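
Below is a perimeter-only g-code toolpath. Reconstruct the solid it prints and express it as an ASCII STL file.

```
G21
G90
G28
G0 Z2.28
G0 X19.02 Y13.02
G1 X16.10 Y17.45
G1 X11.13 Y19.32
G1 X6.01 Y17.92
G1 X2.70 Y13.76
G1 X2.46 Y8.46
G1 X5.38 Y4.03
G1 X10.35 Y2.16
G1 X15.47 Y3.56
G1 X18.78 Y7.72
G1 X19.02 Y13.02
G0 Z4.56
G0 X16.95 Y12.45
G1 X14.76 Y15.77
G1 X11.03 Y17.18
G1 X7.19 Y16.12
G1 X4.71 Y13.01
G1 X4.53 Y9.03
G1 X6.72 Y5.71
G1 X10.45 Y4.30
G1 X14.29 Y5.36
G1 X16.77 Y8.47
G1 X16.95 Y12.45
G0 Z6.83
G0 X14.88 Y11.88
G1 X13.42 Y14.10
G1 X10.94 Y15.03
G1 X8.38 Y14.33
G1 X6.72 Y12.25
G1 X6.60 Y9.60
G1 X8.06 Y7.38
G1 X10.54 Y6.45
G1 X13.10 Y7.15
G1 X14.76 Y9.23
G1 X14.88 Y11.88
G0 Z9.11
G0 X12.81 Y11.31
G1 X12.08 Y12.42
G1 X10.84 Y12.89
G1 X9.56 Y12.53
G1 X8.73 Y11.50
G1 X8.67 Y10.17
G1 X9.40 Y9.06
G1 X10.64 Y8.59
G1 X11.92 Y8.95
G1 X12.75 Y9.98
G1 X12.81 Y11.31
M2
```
solid part
  facet normal 0.0000 0.0000 -1.0000
    outer loop
      vertex 11.23 21.47 0.00
      vertex 17.44 19.13 0.00
      vertex 21.09 13.59 0.00
    endloop
  endfacet
  facet normal 0.0000 0.0000 -1.0000
    outer loop
      vertex 4.83 19.71 0.00
      vertex 11.23 21.47 0.00
      vertex 21.09 13.59 0.00
    endloop
  endfacet
  facet normal 0.0000 0.0000 -1.0000
    outer loop
      vertex 0.69 14.52 0.00
      vertex 4.83 19.71 0.00
      vertex 21.09 13.59 0.00
    endloop
  endfacet
  facet normal 0.0000 0.0000 -1.0000
    outer loop
      vertex 0.39 7.89 0.00
      vertex 0.69 14.52 0.00
      vertex 21.09 13.59 0.00
    endloop
  endfacet
  facet normal 0.0000 0.0000 -1.0000
    outer loop
      vertex 4.04 2.35 0.00
      vertex 0.39 7.89 0.00
      vertex 21.09 13.59 0.00
    endloop
  endfacet
  facet normal 0.0000 0.0000 -1.0000
    outer loop
      vertex 10.25 0.01 0.00
      vertex 4.04 2.35 0.00
      vertex 21.09 13.59 0.00
    endloop
  endfacet
  facet normal 0.0000 0.0000 -1.0000
    outer loop
      vertex 16.65 1.77 0.00
      vertex 10.25 0.01 0.00
      vertex 21.09 13.59 0.00
    endloop
  endfacet
  facet normal 0.0000 0.0000 -1.0000
    outer loop
      vertex 20.79 6.96 0.00
      vertex 16.65 1.77 0.00
      vertex 21.09 13.59 0.00
    endloop
  endfacet
  facet normal 0.6218 0.4097 0.6675
    outer loop
      vertex 21.09 13.59 0.00
      vertex 17.44 19.13 0.00
      vertex 10.74 10.74 11.39
    endloop
  endfacet
  facet normal 0.2625 0.6967 0.6676
    outer loop
      vertex 17.44 19.13 0.00
      vertex 11.23 21.47 0.00
      vertex 10.74 10.74 11.39
    endloop
  endfacet
  facet normal -0.1974 0.7178 0.6677
    outer loop
      vertex 11.23 21.47 0.00
      vertex 4.83 19.71 0.00
      vertex 10.74 10.74 11.39
    endloop
  endfacet
  facet normal -0.5820 0.4643 0.6676
    outer loop
      vertex 4.83 19.71 0.00
      vertex 0.69 14.52 0.00
      vertex 10.74 10.74 11.39
    endloop
  endfacet
  facet normal -0.7438 0.0337 0.6675
    outer loop
      vertex 0.69 14.52 0.00
      vertex 0.39 7.89 0.00
      vertex 10.74 10.74 11.39
    endloop
  endfacet
  facet normal -0.6218 -0.4097 0.6675
    outer loop
      vertex 0.39 7.89 0.00
      vertex 4.04 2.35 0.00
      vertex 10.74 10.74 11.39
    endloop
  endfacet
  facet normal -0.2625 -0.6967 0.6676
    outer loop
      vertex 4.04 2.35 0.00
      vertex 10.25 0.01 0.00
      vertex 10.74 10.74 11.39
    endloop
  endfacet
  facet normal 0.1974 -0.7178 0.6677
    outer loop
      vertex 10.25 0.01 0.00
      vertex 16.65 1.77 0.00
      vertex 10.74 10.74 11.39
    endloop
  endfacet
  facet normal 0.5820 -0.4643 0.6676
    outer loop
      vertex 16.65 1.77 0.00
      vertex 20.79 6.96 0.00
      vertex 10.74 10.74 11.39
    endloop
  endfacet
  facet normal 0.7438 -0.0337 0.6675
    outer loop
      vertex 20.79 6.96 0.00
      vertex 21.09 13.59 0.00
      vertex 10.74 10.74 11.39
    endloop
  endfacet
endsolid part

The G0 Z moves step by Δz≈2.28 mm. The G1 loops shrink linearly with z, so the solid tapers from its base footprint up to z≈11.4. Closing with a flat bottom cap and the tapered top and triangulating gives 18 facets — a regular 10-sided pyramid, base circumscribed radius ≈ 10.7 mm, apex at z ≈ 11.4 mm.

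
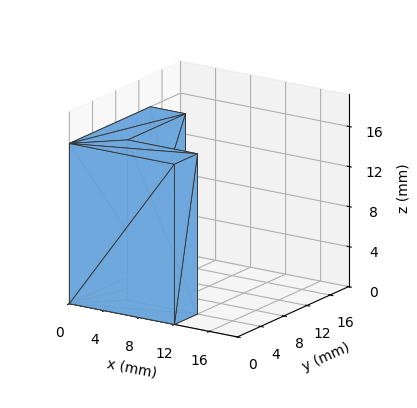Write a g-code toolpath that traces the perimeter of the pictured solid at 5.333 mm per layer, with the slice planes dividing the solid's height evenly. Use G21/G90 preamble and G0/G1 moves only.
Reading the render: the shape is an L-shaped prism: outer 12 × 14 mm, arm thicknesses ≈ 4 mm (horizontal) and 4 mm (vertical), extruded 16 mm in z (dimensions read to the nearest mm from the axis ticks). For the g-code, the solid's height is divided into equal slices at the stated Δz and each level perimeter traced with G1 moves after a G0 lift.

; perimeter-only toolpath
G21 ; units = mm
G90 ; absolute positioning
G28 ; home
; layer 1
G0 Z5.333
G0 X0.000 Y0.000
G1 X12.000 Y0.000
G1 X12.000 Y4.000
G1 X4.000 Y4.000
G1 X4.000 Y14.000
G1 X0.000 Y14.000
G1 X0.000 Y0.000
; layer 2
G0 Z10.667
G0 X0.000 Y0.000
G1 X12.000 Y0.000
G1 X12.000 Y4.000
G1 X4.000 Y4.000
G1 X4.000 Y14.000
G1 X0.000 Y14.000
G1 X0.000 Y0.000
; layer 3
G0 Z16.000
G0 X0.000 Y0.000
G1 X12.000 Y0.000
G1 X12.000 Y4.000
G1 X4.000 Y4.000
G1 X4.000 Y14.000
G1 X0.000 Y14.000
G1 X0.000 Y0.000
M2 ; end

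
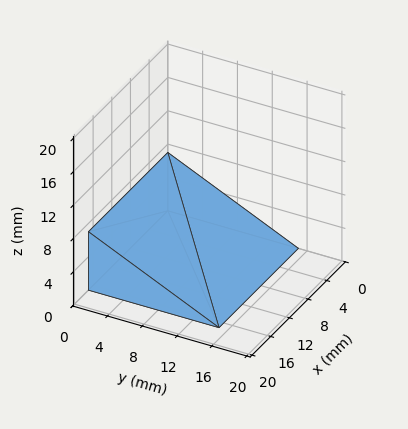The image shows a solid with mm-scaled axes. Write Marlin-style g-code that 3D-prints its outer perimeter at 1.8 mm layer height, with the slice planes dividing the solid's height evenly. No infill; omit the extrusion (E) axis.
Reading the render: the shape is a wedge (ramp): 17 × 15 mm base, rising to 7 mm along the y=0 edge and sloping linearly to z=0 at y=15 (dimensions read to the nearest mm from the axis ticks). For the g-code, the solid's height is divided into equal slices at the stated Δz and each level perimeter traced with G1 moves after a G0 lift.

; perimeter-only toolpath
G21 ; units = mm
G90 ; absolute positioning
G28 ; home
; layer 1
G0 Z1.8
G0 X0.0 Y0.0
G1 X17.0 Y0.0
G1 X17.0 Y11.2
G1 X0.0 Y11.2
G1 X0.0 Y0.0
; layer 2
G0 Z3.5
G0 X0.0 Y0.0
G1 X17.0 Y0.0
G1 X17.0 Y7.5
G1 X0.0 Y7.5
G1 X0.0 Y0.0
; layer 3
G0 Z5.2
G0 X0.0 Y0.0
G1 X17.0 Y0.0
G1 X17.0 Y3.8
G1 X0.0 Y3.8
G1 X0.0 Y0.0
M2 ; end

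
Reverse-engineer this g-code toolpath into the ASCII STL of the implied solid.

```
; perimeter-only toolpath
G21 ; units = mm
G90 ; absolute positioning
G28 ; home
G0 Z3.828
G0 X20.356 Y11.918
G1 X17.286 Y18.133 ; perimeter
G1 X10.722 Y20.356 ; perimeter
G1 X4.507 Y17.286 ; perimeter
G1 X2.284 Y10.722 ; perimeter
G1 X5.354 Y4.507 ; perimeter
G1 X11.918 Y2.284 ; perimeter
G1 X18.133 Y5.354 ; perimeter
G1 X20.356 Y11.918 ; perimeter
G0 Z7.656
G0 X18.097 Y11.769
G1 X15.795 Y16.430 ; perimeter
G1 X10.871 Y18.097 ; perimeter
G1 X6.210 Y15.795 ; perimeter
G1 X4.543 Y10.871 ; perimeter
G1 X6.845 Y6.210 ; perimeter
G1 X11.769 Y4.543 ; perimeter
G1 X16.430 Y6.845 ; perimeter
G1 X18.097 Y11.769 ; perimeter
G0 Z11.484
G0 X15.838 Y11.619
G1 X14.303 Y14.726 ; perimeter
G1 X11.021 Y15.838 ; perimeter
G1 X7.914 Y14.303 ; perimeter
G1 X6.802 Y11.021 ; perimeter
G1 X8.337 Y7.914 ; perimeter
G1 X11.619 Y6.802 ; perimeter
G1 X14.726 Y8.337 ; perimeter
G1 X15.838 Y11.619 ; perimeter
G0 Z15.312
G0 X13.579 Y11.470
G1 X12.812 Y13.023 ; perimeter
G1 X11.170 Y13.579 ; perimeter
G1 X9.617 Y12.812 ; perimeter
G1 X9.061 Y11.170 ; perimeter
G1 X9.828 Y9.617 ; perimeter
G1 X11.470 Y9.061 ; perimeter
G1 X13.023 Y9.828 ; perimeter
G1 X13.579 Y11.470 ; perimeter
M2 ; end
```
solid part
  facet normal 0.0000 0.0000 -1.0000
    outer loop
      vertex 10.572 22.615 0.000
      vertex 18.778 19.836 0.000
      vertex 22.615 12.068 0.000
    endloop
  endfacet
  facet normal 0.0000 0.0000 -1.0000
    outer loop
      vertex 2.804 18.778 0.000
      vertex 10.572 22.615 0.000
      vertex 22.615 12.068 0.000
    endloop
  endfacet
  facet normal 0.0000 0.0000 -1.0000
    outer loop
      vertex 0.025 10.572 0.000
      vertex 2.804 18.778 0.000
      vertex 22.615 12.068 0.000
    endloop
  endfacet
  facet normal 0.0000 0.0000 -1.0000
    outer loop
      vertex 3.862 2.804 0.000
      vertex 0.025 10.572 0.000
      vertex 22.615 12.068 0.000
    endloop
  endfacet
  facet normal 0.0000 0.0000 -1.0000
    outer loop
      vertex 12.068 0.025 0.000
      vertex 3.862 2.804 0.000
      vertex 22.615 12.068 0.000
    endloop
  endfacet
  facet normal 0.0000 0.0000 -1.0000
    outer loop
      vertex 19.836 3.862 0.000
      vertex 12.068 0.025 0.000
      vertex 22.615 12.068 0.000
    endloop
  endfacet
  facet normal 0.7868 0.3886 0.4795
    outer loop
      vertex 22.615 12.068 0.000
      vertex 18.778 19.836 0.000
      vertex 11.320 11.320 19.140
    endloop
  endfacet
  facet normal 0.2815 0.8312 0.4795
    outer loop
      vertex 18.778 19.836 0.000
      vertex 10.572 22.615 0.000
      vertex 11.320 11.320 19.140
    endloop
  endfacet
  facet normal -0.3886 0.7868 0.4795
    outer loop
      vertex 10.572 22.615 0.000
      vertex 2.804 18.778 0.000
      vertex 11.320 11.320 19.140
    endloop
  endfacet
  facet normal -0.8312 0.2815 0.4795
    outer loop
      vertex 2.804 18.778 0.000
      vertex 0.025 10.572 0.000
      vertex 11.320 11.320 19.140
    endloop
  endfacet
  facet normal -0.7868 -0.3886 0.4795
    outer loop
      vertex 0.025 10.572 0.000
      vertex 3.862 2.804 0.000
      vertex 11.320 11.320 19.140
    endloop
  endfacet
  facet normal -0.2815 -0.8312 0.4795
    outer loop
      vertex 3.862 2.804 0.000
      vertex 12.068 0.025 0.000
      vertex 11.320 11.320 19.140
    endloop
  endfacet
  facet normal 0.3886 -0.7868 0.4795
    outer loop
      vertex 12.068 0.025 0.000
      vertex 19.836 3.862 0.000
      vertex 11.320 11.320 19.140
    endloop
  endfacet
  facet normal 0.8312 -0.2815 0.4795
    outer loop
      vertex 19.836 3.862 0.000
      vertex 22.615 12.068 0.000
      vertex 11.320 11.320 19.140
    endloop
  endfacet
endsolid part

The G0 Z moves step by Δz≈3.828 mm. The G1 loops shrink linearly with z, so the solid tapers from its base footprint up to z≈19.1. Closing with a flat bottom cap and the tapered top and triangulating gives 14 facets — a regular 8-sided pyramid, base circumscribed radius ≈ 11.3 mm, apex at z ≈ 19.1 mm.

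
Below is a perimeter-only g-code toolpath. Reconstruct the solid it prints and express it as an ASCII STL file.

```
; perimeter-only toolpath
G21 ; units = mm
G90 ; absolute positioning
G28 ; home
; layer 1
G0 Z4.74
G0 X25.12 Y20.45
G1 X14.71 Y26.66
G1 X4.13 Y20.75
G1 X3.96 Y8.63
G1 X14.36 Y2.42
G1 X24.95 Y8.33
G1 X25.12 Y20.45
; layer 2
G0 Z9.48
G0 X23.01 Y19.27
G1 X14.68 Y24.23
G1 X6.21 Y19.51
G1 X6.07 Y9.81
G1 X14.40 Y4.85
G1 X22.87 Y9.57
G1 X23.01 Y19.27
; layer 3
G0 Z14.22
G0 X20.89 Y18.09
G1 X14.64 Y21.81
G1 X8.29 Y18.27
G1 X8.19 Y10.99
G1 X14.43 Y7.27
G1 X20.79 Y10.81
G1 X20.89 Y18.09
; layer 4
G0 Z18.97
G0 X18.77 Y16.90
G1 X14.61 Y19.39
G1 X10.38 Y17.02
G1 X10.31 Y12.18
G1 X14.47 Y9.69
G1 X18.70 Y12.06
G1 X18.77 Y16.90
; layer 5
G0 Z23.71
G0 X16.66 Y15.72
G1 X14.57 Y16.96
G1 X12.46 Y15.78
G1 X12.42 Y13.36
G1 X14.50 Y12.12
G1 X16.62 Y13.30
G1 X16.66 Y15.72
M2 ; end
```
solid part
  facet normal 0.0000 0.0000 -1.0000
    outer loop
      vertex 2.05 21.99 0.00
      vertex 14.75 29.08 0.00
      vertex 27.24 21.63 0.00
    endloop
  endfacet
  facet normal 0.0000 0.0000 -1.0000
    outer loop
      vertex 1.84 7.45 0.00
      vertex 2.05 21.99 0.00
      vertex 27.24 21.63 0.00
    endloop
  endfacet
  facet normal 0.0000 0.0000 -1.0000
    outer loop
      vertex 14.33 0.00 0.00
      vertex 1.84 7.45 0.00
      vertex 27.24 21.63 0.00
    endloop
  endfacet
  facet normal 0.0000 0.0000 -1.0000
    outer loop
      vertex 27.03 7.09 0.00
      vertex 14.33 0.00 0.00
      vertex 27.24 21.63 0.00
    endloop
  endfacet
  facet normal 0.4684 0.7853 0.4048
    outer loop
      vertex 27.24 21.63 0.00
      vertex 14.75 29.08 0.00
      vertex 14.54 14.54 28.45
    endloop
  endfacet
  facet normal -0.4457 0.7984 0.4048
    outer loop
      vertex 14.75 29.08 0.00
      vertex 2.05 21.99 0.00
      vertex 14.54 14.54 28.45
    endloop
  endfacet
  facet normal -0.9143 0.0132 0.4048
    outer loop
      vertex 2.05 21.99 0.00
      vertex 1.84 7.45 0.00
      vertex 14.54 14.54 28.45
    endloop
  endfacet
  facet normal -0.4684 -0.7853 0.4048
    outer loop
      vertex 1.84 7.45 0.00
      vertex 14.33 0.00 0.00
      vertex 14.54 14.54 28.45
    endloop
  endfacet
  facet normal 0.4457 -0.7984 0.4048
    outer loop
      vertex 14.33 0.00 0.00
      vertex 27.03 7.09 0.00
      vertex 14.54 14.54 28.45
    endloop
  endfacet
  facet normal 0.9143 -0.0132 0.4048
    outer loop
      vertex 27.03 7.09 0.00
      vertex 27.24 21.63 0.00
      vertex 14.54 14.54 28.45
    endloop
  endfacet
endsolid part

The G0 Z moves step by Δz≈4.74 mm. The G1 loops shrink linearly with z, so the solid tapers from its base footprint up to z≈28.4. Closing with a flat bottom cap and the tapered top and triangulating gives 10 facets — a regular 6-sided pyramid, base circumscribed radius ≈ 14.5 mm, apex at z ≈ 28.4 mm.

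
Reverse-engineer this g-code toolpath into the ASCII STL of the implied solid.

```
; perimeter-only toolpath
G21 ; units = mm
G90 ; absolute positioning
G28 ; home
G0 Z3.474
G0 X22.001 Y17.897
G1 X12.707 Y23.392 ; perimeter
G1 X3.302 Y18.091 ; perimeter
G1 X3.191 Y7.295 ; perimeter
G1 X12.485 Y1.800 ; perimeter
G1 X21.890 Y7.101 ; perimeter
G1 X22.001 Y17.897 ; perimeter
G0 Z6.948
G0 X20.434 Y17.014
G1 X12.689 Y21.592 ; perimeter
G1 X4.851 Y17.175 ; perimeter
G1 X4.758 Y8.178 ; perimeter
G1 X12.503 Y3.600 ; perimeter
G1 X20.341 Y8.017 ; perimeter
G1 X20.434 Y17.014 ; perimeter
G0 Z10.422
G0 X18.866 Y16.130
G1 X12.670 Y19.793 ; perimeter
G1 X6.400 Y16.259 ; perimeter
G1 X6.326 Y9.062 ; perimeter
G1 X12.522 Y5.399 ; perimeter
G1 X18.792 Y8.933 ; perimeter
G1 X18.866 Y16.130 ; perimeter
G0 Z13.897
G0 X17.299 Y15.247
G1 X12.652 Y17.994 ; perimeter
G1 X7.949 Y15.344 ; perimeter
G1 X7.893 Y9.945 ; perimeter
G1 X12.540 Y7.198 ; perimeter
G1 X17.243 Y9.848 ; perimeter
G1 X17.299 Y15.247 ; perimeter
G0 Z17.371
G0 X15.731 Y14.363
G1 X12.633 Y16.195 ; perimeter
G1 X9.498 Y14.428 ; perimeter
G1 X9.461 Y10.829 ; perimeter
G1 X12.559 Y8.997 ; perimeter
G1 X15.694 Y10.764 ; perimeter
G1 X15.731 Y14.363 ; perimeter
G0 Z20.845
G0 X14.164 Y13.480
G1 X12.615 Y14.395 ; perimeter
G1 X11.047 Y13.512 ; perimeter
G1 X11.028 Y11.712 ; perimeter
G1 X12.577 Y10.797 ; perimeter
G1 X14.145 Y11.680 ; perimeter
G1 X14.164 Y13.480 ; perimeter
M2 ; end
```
solid part
  facet normal 0.0000 0.0000 -1.0000
    outer loop
      vertex 1.753 19.007 0.000
      vertex 12.726 25.191 0.000
      vertex 23.569 18.781 0.000
    endloop
  endfacet
  facet normal 0.0000 0.0000 -1.0000
    outer loop
      vertex 1.623 6.411 0.000
      vertex 1.753 19.007 0.000
      vertex 23.569 18.781 0.000
    endloop
  endfacet
  facet normal 0.0000 0.0000 -1.0000
    outer loop
      vertex 12.466 0.001 0.000
      vertex 1.623 6.411 0.000
      vertex 23.569 18.781 0.000
    endloop
  endfacet
  facet normal 0.0000 0.0000 -1.0000
    outer loop
      vertex 23.439 6.185 0.000
      vertex 12.466 0.001 0.000
      vertex 23.569 18.781 0.000
    endloop
  endfacet
  facet normal 0.4643 0.7854 0.4093
    outer loop
      vertex 23.569 18.781 0.000
      vertex 12.726 25.191 0.000
      vertex 12.596 12.596 24.319
    endloop
  endfacet
  facet normal -0.4480 0.7949 0.4093
    outer loop
      vertex 12.726 25.191 0.000
      vertex 1.753 19.007 0.000
      vertex 12.596 12.596 24.319
    endloop
  endfacet
  facet normal -0.9124 0.0094 0.4093
    outer loop
      vertex 1.753 19.007 0.000
      vertex 1.623 6.411 0.000
      vertex 12.596 12.596 24.319
    endloop
  endfacet
  facet normal -0.4643 -0.7854 0.4093
    outer loop
      vertex 1.623 6.411 0.000
      vertex 12.466 0.001 0.000
      vertex 12.596 12.596 24.319
    endloop
  endfacet
  facet normal 0.4480 -0.7949 0.4093
    outer loop
      vertex 12.466 0.001 0.000
      vertex 23.439 6.185 0.000
      vertex 12.596 12.596 24.319
    endloop
  endfacet
  facet normal 0.9124 -0.0094 0.4093
    outer loop
      vertex 23.439 6.185 0.000
      vertex 23.569 18.781 0.000
      vertex 12.596 12.596 24.319
    endloop
  endfacet
endsolid part

The G0 Z moves step by Δz≈3.474 mm. The G1 loops shrink linearly with z, so the solid tapers from its base footprint up to z≈24.3. Closing with a flat bottom cap and the tapered top and triangulating gives 10 facets — a regular 6-sided pyramid, base circumscribed radius ≈ 12.6 mm, apex at z ≈ 24.3 mm.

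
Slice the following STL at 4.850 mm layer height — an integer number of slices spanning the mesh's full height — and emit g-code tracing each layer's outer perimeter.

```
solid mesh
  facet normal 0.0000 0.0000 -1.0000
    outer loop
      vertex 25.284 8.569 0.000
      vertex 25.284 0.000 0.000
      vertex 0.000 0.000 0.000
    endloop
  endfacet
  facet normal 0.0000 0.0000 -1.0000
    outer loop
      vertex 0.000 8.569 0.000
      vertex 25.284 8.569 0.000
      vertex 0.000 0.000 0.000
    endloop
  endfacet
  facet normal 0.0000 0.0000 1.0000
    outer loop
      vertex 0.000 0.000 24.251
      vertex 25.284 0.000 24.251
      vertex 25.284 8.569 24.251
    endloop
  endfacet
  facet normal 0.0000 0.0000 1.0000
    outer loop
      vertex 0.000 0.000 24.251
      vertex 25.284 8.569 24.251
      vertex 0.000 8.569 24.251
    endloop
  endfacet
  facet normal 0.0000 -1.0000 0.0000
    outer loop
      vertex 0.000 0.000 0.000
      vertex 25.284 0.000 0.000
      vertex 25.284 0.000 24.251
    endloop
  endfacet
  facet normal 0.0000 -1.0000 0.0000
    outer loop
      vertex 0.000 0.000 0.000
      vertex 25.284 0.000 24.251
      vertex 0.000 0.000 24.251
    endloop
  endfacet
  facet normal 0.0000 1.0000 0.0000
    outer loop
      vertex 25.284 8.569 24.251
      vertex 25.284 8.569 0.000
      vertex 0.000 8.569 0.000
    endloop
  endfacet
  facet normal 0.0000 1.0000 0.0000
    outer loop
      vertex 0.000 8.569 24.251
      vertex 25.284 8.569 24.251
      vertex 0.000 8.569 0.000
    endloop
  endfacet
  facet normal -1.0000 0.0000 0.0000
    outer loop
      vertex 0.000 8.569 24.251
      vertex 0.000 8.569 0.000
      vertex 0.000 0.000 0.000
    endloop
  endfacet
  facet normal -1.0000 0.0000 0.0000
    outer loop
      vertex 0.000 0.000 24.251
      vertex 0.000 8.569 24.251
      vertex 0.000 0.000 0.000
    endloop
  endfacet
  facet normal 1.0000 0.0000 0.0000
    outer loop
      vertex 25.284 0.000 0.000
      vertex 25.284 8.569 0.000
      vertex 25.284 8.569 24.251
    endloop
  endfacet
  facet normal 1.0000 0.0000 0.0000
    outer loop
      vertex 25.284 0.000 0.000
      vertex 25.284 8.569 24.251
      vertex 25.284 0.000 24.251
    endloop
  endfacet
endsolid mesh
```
; perimeter-only toolpath
G21 ; units = mm
G90 ; absolute positioning
G28 ; home
; layer 1
G0 Z4.850
G0 X0.000 Y0.000
G1 X25.284 Y0.000
G1 X25.284 Y8.569
G1 X0.000 Y8.569
G1 X0.000 Y0.000
; layer 2
G0 Z9.700
G0 X0.000 Y0.000
G1 X25.284 Y0.000
G1 X25.284 Y8.569
G1 X0.000 Y8.569
G1 X0.000 Y0.000
; layer 3
G0 Z14.551
G0 X0.000 Y0.000
G1 X25.284 Y0.000
G1 X25.284 Y8.569
G1 X0.000 Y8.569
G1 X0.000 Y0.000
; layer 4
G0 Z19.401
G0 X0.000 Y0.000
G1 X25.284 Y0.000
G1 X25.284 Y8.569
G1 X0.000 Y8.569
G1 X0.000 Y0.000
; layer 5
G0 Z24.251
G0 X0.000 Y0.000
G1 X25.284 Y0.000
G1 X25.284 Y8.569
G1 X0.000 Y8.569
G1 X0.000 Y0.000
M2 ; end

The solid is a rectangular box, roughly 25.3 × 8.57 mm footprint and 24.3 mm tall. Slicing at Δz = 4.850 mm — 5 equal slices spanning the solid's height, so layer i sits at z = i·h/5 — gives 5 non-empty perimeters. Each is a 4-segment closed polygon; G0 lifts to the layer z and rapids to the start vertex, then G1 traces the edges.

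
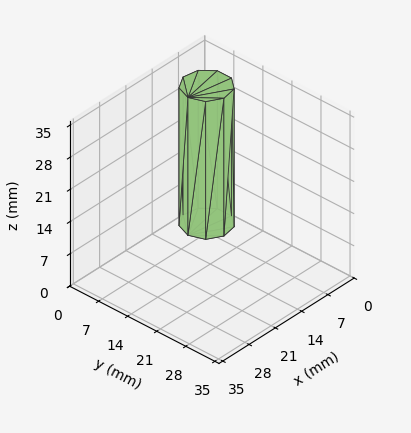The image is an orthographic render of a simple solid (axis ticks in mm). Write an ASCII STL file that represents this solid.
Reading the render: the shape is a regular 9-sided prism (a cylinder approximated with 9 flat sides), circumscribed radius ≈ 5 mm, height ≈ 30 mm (dimensions read to the nearest mm from the axis ticks). For the STL, each face is triangulated and given an outward normal.

solid part
  facet normal 0.0000 0.0000 -1.0000
    outer loop
      vertex 5.87 9.92 0.00
      vertex 8.83 8.21 0.00
      vertex 10.00 5.00 0.00
    endloop
  endfacet
  facet normal 0.0000 0.0000 -1.0000
    outer loop
      vertex 2.50 9.33 0.00
      vertex 5.87 9.92 0.00
      vertex 10.00 5.00 0.00
    endloop
  endfacet
  facet normal 0.0000 0.0000 -1.0000
    outer loop
      vertex 0.30 6.71 0.00
      vertex 2.50 9.33 0.00
      vertex 10.00 5.00 0.00
    endloop
  endfacet
  facet normal 0.0000 0.0000 -1.0000
    outer loop
      vertex 0.30 3.29 0.00
      vertex 0.30 6.71 0.00
      vertex 10.00 5.00 0.00
    endloop
  endfacet
  facet normal 0.0000 0.0000 -1.0000
    outer loop
      vertex 2.50 0.67 0.00
      vertex 0.30 3.29 0.00
      vertex 10.00 5.00 0.00
    endloop
  endfacet
  facet normal 0.0000 0.0000 -1.0000
    outer loop
      vertex 5.87 0.08 0.00
      vertex 2.50 0.67 0.00
      vertex 10.00 5.00 0.00
    endloop
  endfacet
  facet normal 0.0000 0.0000 -1.0000
    outer loop
      vertex 8.83 1.79 0.00
      vertex 5.87 0.08 0.00
      vertex 10.00 5.00 0.00
    endloop
  endfacet
  facet normal 0.0000 0.0000 1.0000
    outer loop
      vertex 10.00 5.00 30.00
      vertex 8.83 8.21 30.00
      vertex 5.87 9.92 30.00
    endloop
  endfacet
  facet normal 0.0000 0.0000 1.0000
    outer loop
      vertex 10.00 5.00 30.00
      vertex 5.87 9.92 30.00
      vertex 2.50 9.33 30.00
    endloop
  endfacet
  facet normal 0.0000 0.0000 1.0000
    outer loop
      vertex 10.00 5.00 30.00
      vertex 2.50 9.33 30.00
      vertex 0.30 6.71 30.00
    endloop
  endfacet
  facet normal 0.0000 0.0000 1.0000
    outer loop
      vertex 10.00 5.00 30.00
      vertex 0.30 6.71 30.00
      vertex 0.30 3.29 30.00
    endloop
  endfacet
  facet normal 0.0000 0.0000 1.0000
    outer loop
      vertex 10.00 5.00 30.00
      vertex 0.30 3.29 30.00
      vertex 2.50 0.67 30.00
    endloop
  endfacet
  facet normal 0.0000 0.0000 1.0000
    outer loop
      vertex 10.00 5.00 30.00
      vertex 2.50 0.67 30.00
      vertex 5.87 0.08 30.00
    endloop
  endfacet
  facet normal 0.0000 0.0000 1.0000
    outer loop
      vertex 10.00 5.00 30.00
      vertex 5.87 0.08 30.00
      vertex 8.83 1.79 30.00
    endloop
  endfacet
  facet normal 0.9395 0.3424 0.0000
    outer loop
      vertex 10.00 5.00 0.00
      vertex 8.83 8.21 0.00
      vertex 8.83 8.21 30.00
    endloop
  endfacet
  facet normal 0.9395 0.3424 0.0000
    outer loop
      vertex 10.00 5.00 0.00
      vertex 8.83 8.21 30.00
      vertex 10.00 5.00 30.00
    endloop
  endfacet
  facet normal 0.5002 0.8659 0.0000
    outer loop
      vertex 8.83 8.21 0.00
      vertex 5.87 9.92 0.00
      vertex 5.87 9.92 30.00
    endloop
  endfacet
  facet normal 0.5002 0.8659 0.0000
    outer loop
      vertex 8.83 8.21 0.00
      vertex 5.87 9.92 30.00
      vertex 8.83 8.21 30.00
    endloop
  endfacet
  facet normal -0.1725 0.9850 0.0000
    outer loop
      vertex 5.87 9.92 0.00
      vertex 2.50 9.33 0.00
      vertex 2.50 9.33 30.00
    endloop
  endfacet
  facet normal -0.1725 0.9850 0.0000
    outer loop
      vertex 5.87 9.92 0.00
      vertex 2.50 9.33 30.00
      vertex 5.87 9.92 30.00
    endloop
  endfacet
  facet normal -0.7658 0.6431 0.0000
    outer loop
      vertex 2.50 9.33 0.00
      vertex 0.30 6.71 0.00
      vertex 0.30 6.71 30.00
    endloop
  endfacet
  facet normal -0.7658 0.6431 0.0000
    outer loop
      vertex 2.50 9.33 0.00
      vertex 0.30 6.71 30.00
      vertex 2.50 9.33 30.00
    endloop
  endfacet
  facet normal -1.0000 0.0000 0.0000
    outer loop
      vertex 0.30 6.71 0.00
      vertex 0.30 3.29 0.00
      vertex 0.30 3.29 30.00
    endloop
  endfacet
  facet normal -1.0000 0.0000 0.0000
    outer loop
      vertex 0.30 6.71 0.00
      vertex 0.30 3.29 30.00
      vertex 0.30 6.71 30.00
    endloop
  endfacet
  facet normal -0.7658 -0.6431 0.0000
    outer loop
      vertex 0.30 3.29 0.00
      vertex 2.50 0.67 0.00
      vertex 2.50 0.67 30.00
    endloop
  endfacet
  facet normal -0.7658 -0.6431 0.0000
    outer loop
      vertex 0.30 3.29 0.00
      vertex 2.50 0.67 30.00
      vertex 0.30 3.29 30.00
    endloop
  endfacet
  facet normal -0.1725 -0.9850 0.0000
    outer loop
      vertex 2.50 0.67 0.00
      vertex 5.87 0.08 0.00
      vertex 5.87 0.08 30.00
    endloop
  endfacet
  facet normal -0.1725 -0.9850 0.0000
    outer loop
      vertex 2.50 0.67 0.00
      vertex 5.87 0.08 30.00
      vertex 2.50 0.67 30.00
    endloop
  endfacet
  facet normal 0.5002 -0.8659 0.0000
    outer loop
      vertex 5.87 0.08 0.00
      vertex 8.83 1.79 0.00
      vertex 8.83 1.79 30.00
    endloop
  endfacet
  facet normal 0.5002 -0.8659 0.0000
    outer loop
      vertex 5.87 0.08 0.00
      vertex 8.83 1.79 30.00
      vertex 5.87 0.08 30.00
    endloop
  endfacet
  facet normal 0.9395 -0.3424 0.0000
    outer loop
      vertex 8.83 1.79 0.00
      vertex 10.00 5.00 0.00
      vertex 10.00 5.00 30.00
    endloop
  endfacet
  facet normal 0.9395 -0.3424 0.0000
    outer loop
      vertex 8.83 1.79 0.00
      vertex 10.00 5.00 30.00
      vertex 8.83 1.79 30.00
    endloop
  endfacet
endsolid part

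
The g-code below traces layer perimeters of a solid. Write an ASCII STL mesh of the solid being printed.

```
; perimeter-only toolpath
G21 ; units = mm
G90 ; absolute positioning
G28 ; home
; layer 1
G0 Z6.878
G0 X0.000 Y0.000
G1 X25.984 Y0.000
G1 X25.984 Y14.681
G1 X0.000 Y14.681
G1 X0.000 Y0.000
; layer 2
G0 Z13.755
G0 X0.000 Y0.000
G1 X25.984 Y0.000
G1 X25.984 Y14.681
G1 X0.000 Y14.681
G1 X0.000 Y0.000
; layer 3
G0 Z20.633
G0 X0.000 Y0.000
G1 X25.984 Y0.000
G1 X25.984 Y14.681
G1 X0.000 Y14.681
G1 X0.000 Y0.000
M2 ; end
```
solid part
  facet normal 0.0000 0.0000 -1.0000
    outer loop
      vertex 25.984 14.681 0.000
      vertex 25.984 0.000 0.000
      vertex 0.000 0.000 0.000
    endloop
  endfacet
  facet normal 0.0000 0.0000 -1.0000
    outer loop
      vertex 0.000 14.681 0.000
      vertex 25.984 14.681 0.000
      vertex 0.000 0.000 0.000
    endloop
  endfacet
  facet normal 0.0000 0.0000 1.0000
    outer loop
      vertex 0.000 0.000 20.633
      vertex 25.984 0.000 20.633
      vertex 25.984 14.681 20.633
    endloop
  endfacet
  facet normal 0.0000 0.0000 1.0000
    outer loop
      vertex 0.000 0.000 20.633
      vertex 25.984 14.681 20.633
      vertex 0.000 14.681 20.633
    endloop
  endfacet
  facet normal 0.0000 -1.0000 0.0000
    outer loop
      vertex 0.000 0.000 0.000
      vertex 25.984 0.000 0.000
      vertex 25.984 0.000 20.633
    endloop
  endfacet
  facet normal 0.0000 -1.0000 0.0000
    outer loop
      vertex 0.000 0.000 0.000
      vertex 25.984 0.000 20.633
      vertex 0.000 0.000 20.633
    endloop
  endfacet
  facet normal 0.0000 1.0000 0.0000
    outer loop
      vertex 25.984 14.681 20.633
      vertex 25.984 14.681 0.000
      vertex 0.000 14.681 0.000
    endloop
  endfacet
  facet normal 0.0000 1.0000 0.0000
    outer loop
      vertex 0.000 14.681 20.633
      vertex 25.984 14.681 20.633
      vertex 0.000 14.681 0.000
    endloop
  endfacet
  facet normal -1.0000 0.0000 0.0000
    outer loop
      vertex 0.000 14.681 20.633
      vertex 0.000 14.681 0.000
      vertex 0.000 0.000 0.000
    endloop
  endfacet
  facet normal -1.0000 0.0000 0.0000
    outer loop
      vertex 0.000 0.000 20.633
      vertex 0.000 14.681 20.633
      vertex 0.000 0.000 0.000
    endloop
  endfacet
  facet normal 1.0000 0.0000 0.0000
    outer loop
      vertex 25.984 0.000 0.000
      vertex 25.984 14.681 0.000
      vertex 25.984 14.681 20.633
    endloop
  endfacet
  facet normal 1.0000 0.0000 0.0000
    outer loop
      vertex 25.984 0.000 0.000
      vertex 25.984 14.681 20.633
      vertex 25.984 0.000 20.633
    endloop
  endfacet
endsolid part

The G0 Z moves step by Δz≈6.878 mm. Every layer's G1 loop is the same polygon, so the solid is a straight extrusion of it from z=0 to z≈20.6. Closing with flat bottom and top caps and triangulating gives 12 facets — a rectangular box, roughly 26 × 14.7 mm footprint and 20.6 mm tall.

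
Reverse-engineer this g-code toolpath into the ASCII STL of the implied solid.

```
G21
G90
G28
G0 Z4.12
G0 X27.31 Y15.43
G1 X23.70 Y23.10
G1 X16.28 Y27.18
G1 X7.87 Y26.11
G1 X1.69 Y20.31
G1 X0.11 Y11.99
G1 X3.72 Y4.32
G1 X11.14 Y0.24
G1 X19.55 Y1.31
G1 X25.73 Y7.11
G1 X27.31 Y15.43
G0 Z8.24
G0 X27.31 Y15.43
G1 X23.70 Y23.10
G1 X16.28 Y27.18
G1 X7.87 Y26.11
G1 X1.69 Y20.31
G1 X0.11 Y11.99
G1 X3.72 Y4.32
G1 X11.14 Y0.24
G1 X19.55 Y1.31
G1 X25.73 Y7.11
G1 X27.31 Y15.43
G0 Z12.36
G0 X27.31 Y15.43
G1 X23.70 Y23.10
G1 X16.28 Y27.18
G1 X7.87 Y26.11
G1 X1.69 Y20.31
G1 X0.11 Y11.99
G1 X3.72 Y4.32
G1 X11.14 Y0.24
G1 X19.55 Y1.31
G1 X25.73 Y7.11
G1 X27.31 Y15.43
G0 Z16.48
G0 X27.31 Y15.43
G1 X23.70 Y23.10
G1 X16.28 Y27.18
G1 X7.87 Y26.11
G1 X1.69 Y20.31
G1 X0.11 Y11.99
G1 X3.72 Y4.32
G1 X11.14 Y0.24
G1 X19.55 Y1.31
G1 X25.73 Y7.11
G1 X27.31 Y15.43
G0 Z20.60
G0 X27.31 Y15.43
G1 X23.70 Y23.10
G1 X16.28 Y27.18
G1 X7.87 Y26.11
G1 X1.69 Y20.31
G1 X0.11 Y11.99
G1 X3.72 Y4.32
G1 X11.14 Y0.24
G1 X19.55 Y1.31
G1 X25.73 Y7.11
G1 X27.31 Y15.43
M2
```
solid part
  facet normal 0.0000 0.0000 -1.0000
    outer loop
      vertex 16.28 27.18 0.00
      vertex 23.70 23.10 0.00
      vertex 27.31 15.43 0.00
    endloop
  endfacet
  facet normal 0.0000 0.0000 -1.0000
    outer loop
      vertex 7.87 26.11 0.00
      vertex 16.28 27.18 0.00
      vertex 27.31 15.43 0.00
    endloop
  endfacet
  facet normal 0.0000 0.0000 -1.0000
    outer loop
      vertex 1.69 20.31 0.00
      vertex 7.87 26.11 0.00
      vertex 27.31 15.43 0.00
    endloop
  endfacet
  facet normal 0.0000 0.0000 -1.0000
    outer loop
      vertex 0.11 11.99 0.00
      vertex 1.69 20.31 0.00
      vertex 27.31 15.43 0.00
    endloop
  endfacet
  facet normal 0.0000 0.0000 -1.0000
    outer loop
      vertex 3.72 4.32 0.00
      vertex 0.11 11.99 0.00
      vertex 27.31 15.43 0.00
    endloop
  endfacet
  facet normal 0.0000 0.0000 -1.0000
    outer loop
      vertex 11.14 0.24 0.00
      vertex 3.72 4.32 0.00
      vertex 27.31 15.43 0.00
    endloop
  endfacet
  facet normal 0.0000 0.0000 -1.0000
    outer loop
      vertex 19.55 1.31 0.00
      vertex 11.14 0.24 0.00
      vertex 27.31 15.43 0.00
    endloop
  endfacet
  facet normal 0.0000 0.0000 -1.0000
    outer loop
      vertex 25.73 7.11 0.00
      vertex 19.55 1.31 0.00
      vertex 27.31 15.43 0.00
    endloop
  endfacet
  facet normal 0.0000 0.0000 1.0000
    outer loop
      vertex 27.31 15.43 20.60
      vertex 23.70 23.10 20.60
      vertex 16.28 27.18 20.60
    endloop
  endfacet
  facet normal 0.0000 0.0000 1.0000
    outer loop
      vertex 27.31 15.43 20.60
      vertex 16.28 27.18 20.60
      vertex 7.87 26.11 20.60
    endloop
  endfacet
  facet normal 0.0000 0.0000 1.0000
    outer loop
      vertex 27.31 15.43 20.60
      vertex 7.87 26.11 20.60
      vertex 1.69 20.31 20.60
    endloop
  endfacet
  facet normal 0.0000 0.0000 1.0000
    outer loop
      vertex 27.31 15.43 20.60
      vertex 1.69 20.31 20.60
      vertex 0.11 11.99 20.60
    endloop
  endfacet
  facet normal 0.0000 0.0000 1.0000
    outer loop
      vertex 27.31 15.43 20.60
      vertex 0.11 11.99 20.60
      vertex 3.72 4.32 20.60
    endloop
  endfacet
  facet normal 0.0000 0.0000 1.0000
    outer loop
      vertex 27.31 15.43 20.60
      vertex 3.72 4.32 20.60
      vertex 11.14 0.24 20.60
    endloop
  endfacet
  facet normal 0.0000 0.0000 1.0000
    outer loop
      vertex 27.31 15.43 20.60
      vertex 11.14 0.24 20.60
      vertex 19.55 1.31 20.60
    endloop
  endfacet
  facet normal 0.0000 0.0000 1.0000
    outer loop
      vertex 27.31 15.43 20.60
      vertex 19.55 1.31 20.60
      vertex 25.73 7.11 20.60
    endloop
  endfacet
  facet normal 0.9048 0.4259 0.0000
    outer loop
      vertex 27.31 15.43 0.00
      vertex 23.70 23.10 0.00
      vertex 23.70 23.10 20.60
    endloop
  endfacet
  facet normal 0.9048 0.4259 0.0000
    outer loop
      vertex 27.31 15.43 0.00
      vertex 23.70 23.10 20.60
      vertex 27.31 15.43 20.60
    endloop
  endfacet
  facet normal 0.4818 0.8763 0.0000
    outer loop
      vertex 23.70 23.10 0.00
      vertex 16.28 27.18 0.00
      vertex 16.28 27.18 20.60
    endloop
  endfacet
  facet normal 0.4818 0.8763 0.0000
    outer loop
      vertex 23.70 23.10 0.00
      vertex 16.28 27.18 20.60
      vertex 23.70 23.10 20.60
    endloop
  endfacet
  facet normal -0.1262 0.9920 0.0000
    outer loop
      vertex 16.28 27.18 0.00
      vertex 7.87 26.11 0.00
      vertex 7.87 26.11 20.60
    endloop
  endfacet
  facet normal -0.1262 0.9920 0.0000
    outer loop
      vertex 16.28 27.18 0.00
      vertex 7.87 26.11 20.60
      vertex 16.28 27.18 20.60
    endloop
  endfacet
  facet normal -0.6843 0.7292 0.0000
    outer loop
      vertex 7.87 26.11 0.00
      vertex 1.69 20.31 0.00
      vertex 1.69 20.31 20.60
    endloop
  endfacet
  facet normal -0.6843 0.7292 0.0000
    outer loop
      vertex 7.87 26.11 0.00
      vertex 1.69 20.31 20.60
      vertex 7.87 26.11 20.60
    endloop
  endfacet
  facet normal -0.9824 0.1866 0.0000
    outer loop
      vertex 1.69 20.31 0.00
      vertex 0.11 11.99 0.00
      vertex 0.11 11.99 20.60
    endloop
  endfacet
  facet normal -0.9824 0.1866 0.0000
    outer loop
      vertex 1.69 20.31 0.00
      vertex 0.11 11.99 20.60
      vertex 1.69 20.31 20.60
    endloop
  endfacet
  facet normal -0.9048 -0.4259 0.0000
    outer loop
      vertex 0.11 11.99 0.00
      vertex 3.72 4.32 0.00
      vertex 3.72 4.32 20.60
    endloop
  endfacet
  facet normal -0.9048 -0.4259 0.0000
    outer loop
      vertex 0.11 11.99 0.00
      vertex 3.72 4.32 20.60
      vertex 0.11 11.99 20.60
    endloop
  endfacet
  facet normal -0.4818 -0.8763 0.0000
    outer loop
      vertex 3.72 4.32 0.00
      vertex 11.14 0.24 0.00
      vertex 11.14 0.24 20.60
    endloop
  endfacet
  facet normal -0.4818 -0.8763 0.0000
    outer loop
      vertex 3.72 4.32 0.00
      vertex 11.14 0.24 20.60
      vertex 3.72 4.32 20.60
    endloop
  endfacet
  facet normal 0.1262 -0.9920 0.0000
    outer loop
      vertex 11.14 0.24 0.00
      vertex 19.55 1.31 0.00
      vertex 19.55 1.31 20.60
    endloop
  endfacet
  facet normal 0.1262 -0.9920 0.0000
    outer loop
      vertex 11.14 0.24 0.00
      vertex 19.55 1.31 20.60
      vertex 11.14 0.24 20.60
    endloop
  endfacet
  facet normal 0.6843 -0.7292 0.0000
    outer loop
      vertex 19.55 1.31 0.00
      vertex 25.73 7.11 0.00
      vertex 25.73 7.11 20.60
    endloop
  endfacet
  facet normal 0.6843 -0.7292 0.0000
    outer loop
      vertex 19.55 1.31 0.00
      vertex 25.73 7.11 20.60
      vertex 19.55 1.31 20.60
    endloop
  endfacet
  facet normal 0.9824 -0.1866 0.0000
    outer loop
      vertex 25.73 7.11 0.00
      vertex 27.31 15.43 0.00
      vertex 27.31 15.43 20.60
    endloop
  endfacet
  facet normal 0.9824 -0.1866 0.0000
    outer loop
      vertex 25.73 7.11 0.00
      vertex 27.31 15.43 20.60
      vertex 25.73 7.11 20.60
    endloop
  endfacet
endsolid part

The G0 Z moves step by Δz≈4.12 mm. Every layer's G1 loop is the same polygon, so the solid is a straight extrusion of it from z=0 to z≈20.6. Closing with flat bottom and top caps and triangulating gives 36 facets — a regular 10-sided prism (a cylinder approximated with 10 flat sides), circumscribed radius ≈ 13.7 mm, height ≈ 20.6 mm.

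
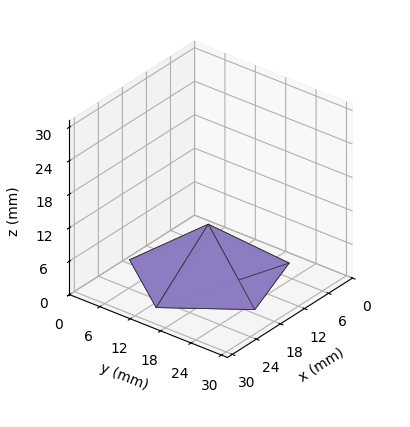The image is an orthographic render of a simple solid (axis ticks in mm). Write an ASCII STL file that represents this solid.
Reading the render: the shape is a regular 5-sided pyramid, base circumscribed radius ≈ 13 mm, apex at z ≈ 9 mm (dimensions read to the nearest mm from the axis ticks). For the STL, each face is triangulated and given an outward normal.

solid part
  facet normal 0.0000 0.0000 -1.0000
    outer loop
      vertex 2.483 20.641 0.000
      vertex 17.017 25.364 0.000
      vertex 26.000 13.000 0.000
    endloop
  endfacet
  facet normal 0.0000 0.0000 -1.0000
    outer loop
      vertex 2.483 5.359 0.000
      vertex 2.483 20.641 0.000
      vertex 26.000 13.000 0.000
    endloop
  endfacet
  facet normal 0.0000 0.0000 -1.0000
    outer loop
      vertex 17.017 0.636 0.000
      vertex 2.483 5.359 0.000
      vertex 26.000 13.000 0.000
    endloop
  endfacet
  facet normal 0.5260 0.3822 0.7598
    outer loop
      vertex 26.000 13.000 0.000
      vertex 17.017 25.364 0.000
      vertex 13.000 13.000 9.000
    endloop
  endfacet
  facet normal -0.2009 0.6183 0.7598
    outer loop
      vertex 17.017 25.364 0.000
      vertex 2.483 20.641 0.000
      vertex 13.000 13.000 9.000
    endloop
  endfacet
  facet normal -0.6502 0.0000 0.7598
    outer loop
      vertex 2.483 20.641 0.000
      vertex 2.483 5.359 0.000
      vertex 13.000 13.000 9.000
    endloop
  endfacet
  facet normal -0.2009 -0.6183 0.7598
    outer loop
      vertex 2.483 5.359 0.000
      vertex 17.017 0.636 0.000
      vertex 13.000 13.000 9.000
    endloop
  endfacet
  facet normal 0.5260 -0.3822 0.7598
    outer loop
      vertex 17.017 0.636 0.000
      vertex 26.000 13.000 0.000
      vertex 13.000 13.000 9.000
    endloop
  endfacet
endsolid part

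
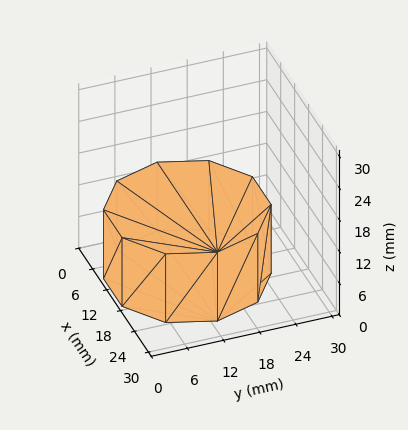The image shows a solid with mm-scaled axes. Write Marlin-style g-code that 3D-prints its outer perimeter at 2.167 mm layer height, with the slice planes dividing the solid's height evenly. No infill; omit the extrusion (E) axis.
Reading the render: the shape is a regular 10-sided prism (a cylinder approximated with 10 flat sides), circumscribed radius ≈ 13 mm, height ≈ 13 mm (dimensions read to the nearest mm from the axis ticks). For the g-code, the solid's height is divided into equal slices at the stated Δz and each level perimeter traced with G1 moves after a G0 lift.

; perimeter-only toolpath
G21 ; units = mm
G90 ; absolute positioning
G28 ; home
; layer 1
G0 Z2.167
G0 X26.000 Y13.000
G1 X23.517 Y20.641
G1 X17.017 Y25.364
G1 X8.983 Y25.364
G1 X2.483 Y20.641
G1 X0.000 Y13.000
G1 X2.483 Y5.359
G1 X8.983 Y0.636
G1 X17.017 Y0.636
G1 X23.517 Y5.359
G1 X26.000 Y13.000
; layer 2
G0 Z4.333
G0 X26.000 Y13.000
G1 X23.517 Y20.641
G1 X17.017 Y25.364
G1 X8.983 Y25.364
G1 X2.483 Y20.641
G1 X0.000 Y13.000
G1 X2.483 Y5.359
G1 X8.983 Y0.636
G1 X17.017 Y0.636
G1 X23.517 Y5.359
G1 X26.000 Y13.000
; layer 3
G0 Z6.500
G0 X26.000 Y13.000
G1 X23.517 Y20.641
G1 X17.017 Y25.364
G1 X8.983 Y25.364
G1 X2.483 Y20.641
G1 X0.000 Y13.000
G1 X2.483 Y5.359
G1 X8.983 Y0.636
G1 X17.017 Y0.636
G1 X23.517 Y5.359
G1 X26.000 Y13.000
; layer 4
G0 Z8.667
G0 X26.000 Y13.000
G1 X23.517 Y20.641
G1 X17.017 Y25.364
G1 X8.983 Y25.364
G1 X2.483 Y20.641
G1 X0.000 Y13.000
G1 X2.483 Y5.359
G1 X8.983 Y0.636
G1 X17.017 Y0.636
G1 X23.517 Y5.359
G1 X26.000 Y13.000
; layer 5
G0 Z10.833
G0 X26.000 Y13.000
G1 X23.517 Y20.641
G1 X17.017 Y25.364
G1 X8.983 Y25.364
G1 X2.483 Y20.641
G1 X0.000 Y13.000
G1 X2.483 Y5.359
G1 X8.983 Y0.636
G1 X17.017 Y0.636
G1 X23.517 Y5.359
G1 X26.000 Y13.000
; layer 6
G0 Z13.000
G0 X26.000 Y13.000
G1 X23.517 Y20.641
G1 X17.017 Y25.364
G1 X8.983 Y25.364
G1 X2.483 Y20.641
G1 X0.000 Y13.000
G1 X2.483 Y5.359
G1 X8.983 Y0.636
G1 X17.017 Y0.636
G1 X23.517 Y5.359
G1 X26.000 Y13.000
M2 ; end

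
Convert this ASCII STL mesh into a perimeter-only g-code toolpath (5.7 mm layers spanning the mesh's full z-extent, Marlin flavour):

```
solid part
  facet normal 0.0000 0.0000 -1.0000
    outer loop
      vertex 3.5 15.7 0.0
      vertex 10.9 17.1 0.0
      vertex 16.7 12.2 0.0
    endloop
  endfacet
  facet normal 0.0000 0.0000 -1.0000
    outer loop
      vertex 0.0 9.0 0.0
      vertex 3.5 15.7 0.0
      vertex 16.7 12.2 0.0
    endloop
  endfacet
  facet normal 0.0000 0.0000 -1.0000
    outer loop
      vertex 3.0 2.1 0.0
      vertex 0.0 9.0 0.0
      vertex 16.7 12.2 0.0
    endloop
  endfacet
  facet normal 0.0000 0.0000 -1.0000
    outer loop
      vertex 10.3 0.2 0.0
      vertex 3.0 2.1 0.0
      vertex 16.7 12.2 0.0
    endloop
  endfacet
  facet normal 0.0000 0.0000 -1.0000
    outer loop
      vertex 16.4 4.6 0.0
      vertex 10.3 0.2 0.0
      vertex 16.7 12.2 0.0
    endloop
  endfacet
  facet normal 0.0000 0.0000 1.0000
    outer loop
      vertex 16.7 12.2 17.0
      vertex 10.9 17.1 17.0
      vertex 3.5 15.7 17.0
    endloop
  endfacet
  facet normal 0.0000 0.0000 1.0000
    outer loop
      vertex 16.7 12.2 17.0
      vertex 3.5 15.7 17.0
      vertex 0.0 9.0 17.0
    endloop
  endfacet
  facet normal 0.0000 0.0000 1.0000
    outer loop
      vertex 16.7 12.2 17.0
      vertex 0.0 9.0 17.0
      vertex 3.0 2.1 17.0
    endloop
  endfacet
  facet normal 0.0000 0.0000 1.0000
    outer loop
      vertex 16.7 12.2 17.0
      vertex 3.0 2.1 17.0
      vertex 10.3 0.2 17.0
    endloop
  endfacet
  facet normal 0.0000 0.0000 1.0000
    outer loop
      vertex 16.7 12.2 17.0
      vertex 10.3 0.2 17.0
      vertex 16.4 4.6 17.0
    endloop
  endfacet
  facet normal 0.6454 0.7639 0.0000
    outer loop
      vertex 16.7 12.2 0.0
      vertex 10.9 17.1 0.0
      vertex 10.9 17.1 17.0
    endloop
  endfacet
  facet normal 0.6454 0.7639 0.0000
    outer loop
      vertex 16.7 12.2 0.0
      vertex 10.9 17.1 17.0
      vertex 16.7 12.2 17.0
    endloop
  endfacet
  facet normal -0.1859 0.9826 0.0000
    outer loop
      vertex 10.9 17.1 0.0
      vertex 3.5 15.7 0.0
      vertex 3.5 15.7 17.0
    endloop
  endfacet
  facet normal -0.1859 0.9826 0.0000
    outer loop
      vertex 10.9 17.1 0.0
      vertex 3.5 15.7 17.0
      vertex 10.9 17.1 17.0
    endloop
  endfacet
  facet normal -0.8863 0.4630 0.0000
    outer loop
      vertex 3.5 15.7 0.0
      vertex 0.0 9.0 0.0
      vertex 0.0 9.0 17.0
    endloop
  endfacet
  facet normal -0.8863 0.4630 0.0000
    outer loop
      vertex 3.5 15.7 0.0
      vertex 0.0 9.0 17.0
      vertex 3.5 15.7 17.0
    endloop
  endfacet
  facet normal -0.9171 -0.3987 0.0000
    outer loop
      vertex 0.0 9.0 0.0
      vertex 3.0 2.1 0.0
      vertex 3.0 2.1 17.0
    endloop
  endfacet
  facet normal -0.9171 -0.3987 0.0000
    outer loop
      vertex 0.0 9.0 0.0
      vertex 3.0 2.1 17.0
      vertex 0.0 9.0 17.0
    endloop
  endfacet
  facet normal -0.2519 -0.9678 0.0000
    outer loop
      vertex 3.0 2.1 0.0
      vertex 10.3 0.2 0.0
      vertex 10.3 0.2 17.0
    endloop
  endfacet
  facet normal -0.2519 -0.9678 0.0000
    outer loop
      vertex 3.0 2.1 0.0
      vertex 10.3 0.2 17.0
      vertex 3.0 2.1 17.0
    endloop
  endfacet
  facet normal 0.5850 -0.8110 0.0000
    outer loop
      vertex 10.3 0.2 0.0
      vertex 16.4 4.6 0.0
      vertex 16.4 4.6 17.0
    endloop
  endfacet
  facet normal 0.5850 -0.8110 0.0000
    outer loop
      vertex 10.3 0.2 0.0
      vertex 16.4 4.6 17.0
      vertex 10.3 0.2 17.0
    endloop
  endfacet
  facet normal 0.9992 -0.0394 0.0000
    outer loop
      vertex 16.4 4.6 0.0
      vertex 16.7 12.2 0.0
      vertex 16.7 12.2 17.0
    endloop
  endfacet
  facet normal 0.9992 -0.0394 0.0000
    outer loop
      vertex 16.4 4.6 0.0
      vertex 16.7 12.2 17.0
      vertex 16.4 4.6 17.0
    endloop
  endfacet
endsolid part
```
; perimeter-only toolpath
G21 ; units = mm
G90 ; absolute positioning
G28 ; home
; layer 1
G0 Z5.7
G0 X16.7 Y12.2
G1 X10.9 Y17.1
G1 X3.5 Y15.7
G1 X0.0 Y9.0
G1 X3.0 Y2.1
G1 X10.3 Y0.2
G1 X16.4 Y4.6
G1 X16.7 Y12.2
; layer 2
G0 Z11.3
G0 X16.7 Y12.2
G1 X10.9 Y17.1
G1 X3.5 Y15.7
G1 X0.0 Y9.0
G1 X3.0 Y2.1
G1 X10.3 Y0.2
G1 X16.4 Y4.6
G1 X16.7 Y12.2
; layer 3
G0 Z17.0
G0 X16.7 Y12.2
G1 X10.9 Y17.1
G1 X3.5 Y15.7
G1 X0.0 Y9.0
G1 X3.0 Y2.1
G1 X10.3 Y0.2
G1 X16.4 Y4.6
G1 X16.7 Y12.2
M2 ; end

The solid is a regular 7-sided prism (a cylinder approximated with 7 flat sides), circumscribed radius ≈ 8.7 mm, height ≈ 17 mm. Slicing at Δz = 5.7 mm — 3 equal slices spanning the solid's height, so layer i sits at z = i·h/3 — gives 3 non-empty perimeters. Each is a 7-segment closed polygon; G0 lifts to the layer z and rapids to the start vertex, then G1 traces the edges.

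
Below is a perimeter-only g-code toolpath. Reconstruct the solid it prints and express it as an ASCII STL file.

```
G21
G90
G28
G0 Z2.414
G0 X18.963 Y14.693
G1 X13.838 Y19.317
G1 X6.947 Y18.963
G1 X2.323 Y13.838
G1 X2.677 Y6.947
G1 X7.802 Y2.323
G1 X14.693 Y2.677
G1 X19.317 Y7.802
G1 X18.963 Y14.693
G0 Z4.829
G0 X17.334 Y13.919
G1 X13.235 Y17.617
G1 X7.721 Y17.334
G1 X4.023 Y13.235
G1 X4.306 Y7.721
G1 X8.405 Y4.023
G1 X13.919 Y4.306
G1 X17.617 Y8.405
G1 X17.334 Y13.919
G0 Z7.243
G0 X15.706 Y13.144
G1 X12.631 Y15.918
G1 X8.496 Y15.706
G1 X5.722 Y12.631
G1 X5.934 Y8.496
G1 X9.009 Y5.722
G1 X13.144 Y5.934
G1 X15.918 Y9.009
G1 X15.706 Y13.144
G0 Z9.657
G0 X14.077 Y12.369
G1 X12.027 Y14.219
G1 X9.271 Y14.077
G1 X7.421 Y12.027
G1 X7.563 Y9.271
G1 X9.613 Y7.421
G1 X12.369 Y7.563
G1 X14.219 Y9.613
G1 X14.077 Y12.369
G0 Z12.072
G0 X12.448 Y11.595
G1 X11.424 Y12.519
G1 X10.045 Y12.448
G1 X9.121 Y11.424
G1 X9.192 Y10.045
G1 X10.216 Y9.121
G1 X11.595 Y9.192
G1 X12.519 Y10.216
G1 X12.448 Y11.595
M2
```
solid part
  facet normal 0.0000 0.0000 -1.0000
    outer loop
      vertex 6.172 20.591 0.000
      vertex 14.442 21.016 0.000
      vertex 20.591 15.468 0.000
    endloop
  endfacet
  facet normal 0.0000 0.0000 -1.0000
    outer loop
      vertex 0.624 14.442 0.000
      vertex 6.172 20.591 0.000
      vertex 20.591 15.468 0.000
    endloop
  endfacet
  facet normal 0.0000 0.0000 -1.0000
    outer loop
      vertex 1.049 6.172 0.000
      vertex 0.624 14.442 0.000
      vertex 20.591 15.468 0.000
    endloop
  endfacet
  facet normal 0.0000 0.0000 -1.0000
    outer loop
      vertex 7.198 0.624 0.000
      vertex 1.049 6.172 0.000
      vertex 20.591 15.468 0.000
    endloop
  endfacet
  facet normal 0.0000 0.0000 -1.0000
    outer loop
      vertex 15.468 1.049 0.000
      vertex 7.198 0.624 0.000
      vertex 20.591 15.468 0.000
    endloop
  endfacet
  facet normal 0.0000 0.0000 -1.0000
    outer loop
      vertex 21.016 7.198 0.000
      vertex 15.468 1.049 0.000
      vertex 20.591 15.468 0.000
    endloop
  endfacet
  facet normal 0.5514 0.6111 0.5680
    outer loop
      vertex 20.591 15.468 0.000
      vertex 14.442 21.016 0.000
      vertex 10.820 10.820 14.486
    endloop
  endfacet
  facet normal -0.0422 0.8220 0.5680
    outer loop
      vertex 14.442 21.016 0.000
      vertex 6.172 20.591 0.000
      vertex 10.820 10.820 14.486
    endloop
  endfacet
  facet normal -0.6111 0.5514 0.5680
    outer loop
      vertex 6.172 20.591 0.000
      vertex 0.624 14.442 0.000
      vertex 10.820 10.820 14.486
    endloop
  endfacet
  facet normal -0.8220 -0.0422 0.5680
    outer loop
      vertex 0.624 14.442 0.000
      vertex 1.049 6.172 0.000
      vertex 10.820 10.820 14.486
    endloop
  endfacet
  facet normal -0.5514 -0.6111 0.5680
    outer loop
      vertex 1.049 6.172 0.000
      vertex 7.198 0.624 0.000
      vertex 10.820 10.820 14.486
    endloop
  endfacet
  facet normal 0.0422 -0.8220 0.5680
    outer loop
      vertex 7.198 0.624 0.000
      vertex 15.468 1.049 0.000
      vertex 10.820 10.820 14.486
    endloop
  endfacet
  facet normal 0.6111 -0.5514 0.5680
    outer loop
      vertex 15.468 1.049 0.000
      vertex 21.016 7.198 0.000
      vertex 10.820 10.820 14.486
    endloop
  endfacet
  facet normal 0.8220 0.0422 0.5680
    outer loop
      vertex 21.016 7.198 0.000
      vertex 20.591 15.468 0.000
      vertex 10.820 10.820 14.486
    endloop
  endfacet
endsolid part

The G0 Z moves step by Δz≈2.414 mm. The G1 loops shrink linearly with z, so the solid tapers from its base footprint up to z≈14.5. Closing with a flat bottom cap and the tapered top and triangulating gives 14 facets — a regular 8-sided pyramid, base circumscribed radius ≈ 10.8 mm, apex at z ≈ 14.5 mm.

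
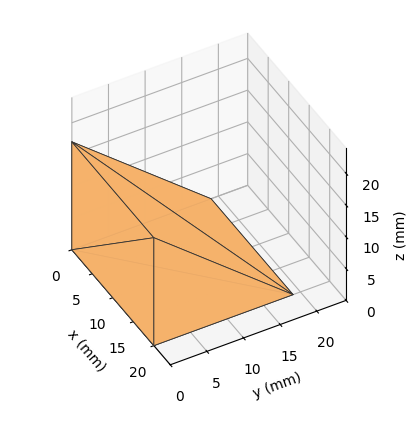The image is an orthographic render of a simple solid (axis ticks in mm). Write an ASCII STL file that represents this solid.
Reading the render: the shape is a wedge (ramp): 20 × 19 mm base, rising to 17 mm along the y=0 edge and sloping linearly to z=0 at y=19 (dimensions read to the nearest mm from the axis ticks). For the STL, each face is triangulated and given an outward normal.

solid part
  facet normal 0.0000 0.0000 -1.0000
    outer loop
      vertex 20.000 19.000 0.000
      vertex 20.000 0.000 0.000
      vertex 0.000 0.000 0.000
    endloop
  endfacet
  facet normal 0.0000 0.0000 -1.0000
    outer loop
      vertex 0.000 19.000 0.000
      vertex 20.000 19.000 0.000
      vertex 0.000 0.000 0.000
    endloop
  endfacet
  facet normal 0.0000 -1.0000 0.0000
    outer loop
      vertex 0.000 0.000 0.000
      vertex 20.000 0.000 0.000
      vertex 20.000 0.000 17.000
    endloop
  endfacet
  facet normal 0.0000 -1.0000 0.0000
    outer loop
      vertex 0.000 0.000 0.000
      vertex 20.000 0.000 17.000
      vertex 0.000 0.000 17.000
    endloop
  endfacet
  facet normal 0.0000 0.6668 0.7452
    outer loop
      vertex 0.000 0.000 17.000
      vertex 20.000 0.000 17.000
      vertex 20.000 19.000 0.000
    endloop
  endfacet
  facet normal 0.0000 0.6668 0.7452
    outer loop
      vertex 0.000 0.000 17.000
      vertex 20.000 19.000 0.000
      vertex 0.000 19.000 0.000
    endloop
  endfacet
  facet normal -1.0000 0.0000 0.0000
    outer loop
      vertex 0.000 0.000 17.000
      vertex 0.000 19.000 0.000
      vertex 0.000 0.000 0.000
    endloop
  endfacet
  facet normal 1.0000 0.0000 0.0000
    outer loop
      vertex 20.000 0.000 0.000
      vertex 20.000 19.000 0.000
      vertex 20.000 0.000 17.000
    endloop
  endfacet
endsolid part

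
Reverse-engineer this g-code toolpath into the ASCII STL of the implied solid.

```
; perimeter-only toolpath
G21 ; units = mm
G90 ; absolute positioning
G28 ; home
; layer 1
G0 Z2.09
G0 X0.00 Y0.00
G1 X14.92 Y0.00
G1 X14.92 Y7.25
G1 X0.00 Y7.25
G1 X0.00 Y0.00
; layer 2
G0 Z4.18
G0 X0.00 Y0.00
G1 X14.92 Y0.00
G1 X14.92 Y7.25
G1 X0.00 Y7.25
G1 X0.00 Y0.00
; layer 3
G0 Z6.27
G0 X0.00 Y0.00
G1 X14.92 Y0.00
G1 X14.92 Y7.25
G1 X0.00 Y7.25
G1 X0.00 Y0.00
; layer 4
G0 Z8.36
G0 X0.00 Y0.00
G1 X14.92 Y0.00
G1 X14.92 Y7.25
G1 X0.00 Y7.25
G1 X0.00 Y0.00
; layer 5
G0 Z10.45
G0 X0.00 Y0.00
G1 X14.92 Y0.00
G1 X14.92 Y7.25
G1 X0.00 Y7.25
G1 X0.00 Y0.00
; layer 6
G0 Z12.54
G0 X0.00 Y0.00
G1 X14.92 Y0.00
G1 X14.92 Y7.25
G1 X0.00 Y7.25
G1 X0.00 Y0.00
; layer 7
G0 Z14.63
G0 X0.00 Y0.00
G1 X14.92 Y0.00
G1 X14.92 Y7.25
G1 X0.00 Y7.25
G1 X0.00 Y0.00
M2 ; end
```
solid part
  facet normal 0.0000 0.0000 -1.0000
    outer loop
      vertex 14.92 7.25 0.00
      vertex 14.92 0.00 0.00
      vertex 0.00 0.00 0.00
    endloop
  endfacet
  facet normal 0.0000 0.0000 -1.0000
    outer loop
      vertex 0.00 7.25 0.00
      vertex 14.92 7.25 0.00
      vertex 0.00 0.00 0.00
    endloop
  endfacet
  facet normal 0.0000 0.0000 1.0000
    outer loop
      vertex 0.00 0.00 14.63
      vertex 14.92 0.00 14.63
      vertex 14.92 7.25 14.63
    endloop
  endfacet
  facet normal 0.0000 0.0000 1.0000
    outer loop
      vertex 0.00 0.00 14.63
      vertex 14.92 7.25 14.63
      vertex 0.00 7.25 14.63
    endloop
  endfacet
  facet normal 0.0000 -1.0000 0.0000
    outer loop
      vertex 0.00 0.00 0.00
      vertex 14.92 0.00 0.00
      vertex 14.92 0.00 14.63
    endloop
  endfacet
  facet normal 0.0000 -1.0000 0.0000
    outer loop
      vertex 0.00 0.00 0.00
      vertex 14.92 0.00 14.63
      vertex 0.00 0.00 14.63
    endloop
  endfacet
  facet normal 0.0000 1.0000 0.0000
    outer loop
      vertex 14.92 7.25 14.63
      vertex 14.92 7.25 0.00
      vertex 0.00 7.25 0.00
    endloop
  endfacet
  facet normal 0.0000 1.0000 0.0000
    outer loop
      vertex 0.00 7.25 14.63
      vertex 14.92 7.25 14.63
      vertex 0.00 7.25 0.00
    endloop
  endfacet
  facet normal -1.0000 0.0000 0.0000
    outer loop
      vertex 0.00 7.25 14.63
      vertex 0.00 7.25 0.00
      vertex 0.00 0.00 0.00
    endloop
  endfacet
  facet normal -1.0000 0.0000 0.0000
    outer loop
      vertex 0.00 0.00 14.63
      vertex 0.00 7.25 14.63
      vertex 0.00 0.00 0.00
    endloop
  endfacet
  facet normal 1.0000 0.0000 0.0000
    outer loop
      vertex 14.92 0.00 0.00
      vertex 14.92 7.25 0.00
      vertex 14.92 7.25 14.63
    endloop
  endfacet
  facet normal 1.0000 0.0000 0.0000
    outer loop
      vertex 14.92 0.00 0.00
      vertex 14.92 7.25 14.63
      vertex 14.92 0.00 14.63
    endloop
  endfacet
endsolid part

The G0 Z moves step by Δz≈2.09 mm. Every layer's G1 loop is the same polygon, so the solid is a straight extrusion of it from z=0 to z≈14.6. Closing with flat bottom and top caps and triangulating gives 12 facets — a rectangular box, roughly 14.9 × 7.25 mm footprint and 14.6 mm tall.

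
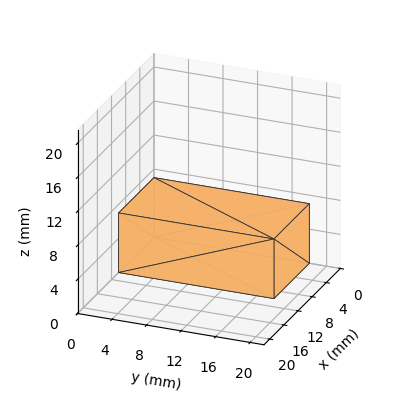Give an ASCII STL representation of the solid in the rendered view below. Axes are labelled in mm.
Reading the render: the shape is a rectangular box, roughly 10 × 18 mm footprint and 7 mm tall (dimensions read to the nearest mm from the axis ticks). For the STL, each face is triangulated and given an outward normal.

solid part
  facet normal 0.0000 0.0000 -1.0000
    outer loop
      vertex 10.00 18.00 0.00
      vertex 10.00 0.00 0.00
      vertex 0.00 0.00 0.00
    endloop
  endfacet
  facet normal 0.0000 0.0000 -1.0000
    outer loop
      vertex 0.00 18.00 0.00
      vertex 10.00 18.00 0.00
      vertex 0.00 0.00 0.00
    endloop
  endfacet
  facet normal 0.0000 0.0000 1.0000
    outer loop
      vertex 0.00 0.00 7.00
      vertex 10.00 0.00 7.00
      vertex 10.00 18.00 7.00
    endloop
  endfacet
  facet normal 0.0000 0.0000 1.0000
    outer loop
      vertex 0.00 0.00 7.00
      vertex 10.00 18.00 7.00
      vertex 0.00 18.00 7.00
    endloop
  endfacet
  facet normal 0.0000 -1.0000 0.0000
    outer loop
      vertex 0.00 0.00 0.00
      vertex 10.00 0.00 0.00
      vertex 10.00 0.00 7.00
    endloop
  endfacet
  facet normal 0.0000 -1.0000 0.0000
    outer loop
      vertex 0.00 0.00 0.00
      vertex 10.00 0.00 7.00
      vertex 0.00 0.00 7.00
    endloop
  endfacet
  facet normal 0.0000 1.0000 0.0000
    outer loop
      vertex 10.00 18.00 7.00
      vertex 10.00 18.00 0.00
      vertex 0.00 18.00 0.00
    endloop
  endfacet
  facet normal 0.0000 1.0000 0.0000
    outer loop
      vertex 0.00 18.00 7.00
      vertex 10.00 18.00 7.00
      vertex 0.00 18.00 0.00
    endloop
  endfacet
  facet normal -1.0000 0.0000 0.0000
    outer loop
      vertex 0.00 18.00 7.00
      vertex 0.00 18.00 0.00
      vertex 0.00 0.00 0.00
    endloop
  endfacet
  facet normal -1.0000 0.0000 0.0000
    outer loop
      vertex 0.00 0.00 7.00
      vertex 0.00 18.00 7.00
      vertex 0.00 0.00 0.00
    endloop
  endfacet
  facet normal 1.0000 0.0000 0.0000
    outer loop
      vertex 10.00 0.00 0.00
      vertex 10.00 18.00 0.00
      vertex 10.00 18.00 7.00
    endloop
  endfacet
  facet normal 1.0000 0.0000 0.0000
    outer loop
      vertex 10.00 0.00 0.00
      vertex 10.00 18.00 7.00
      vertex 10.00 0.00 7.00
    endloop
  endfacet
endsolid part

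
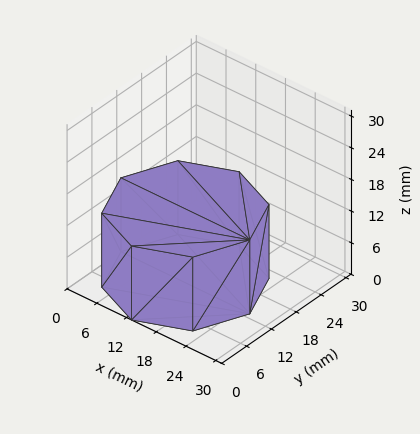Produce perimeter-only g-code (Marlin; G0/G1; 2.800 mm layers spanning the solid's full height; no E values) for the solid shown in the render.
Reading the render: the shape is a regular 8-sided prism (a cylinder approximated with 8 flat sides), circumscribed radius ≈ 13 mm, height ≈ 14 mm (dimensions read to the nearest mm from the axis ticks). For the g-code, the solid's height is divided into equal slices at the stated Δz and each level perimeter traced with G1 moves after a G0 lift.

; perimeter-only toolpath
G21 ; units = mm
G90 ; absolute positioning
G28 ; home
; layer 1
G0 Z2.800
G0 X26.000 Y13.000
G1 X22.192 Y22.192
G1 X13.000 Y26.000
G1 X3.808 Y22.192
G1 X0.000 Y13.000
G1 X3.808 Y3.808
G1 X13.000 Y0.000
G1 X22.192 Y3.808
G1 X26.000 Y13.000
; layer 2
G0 Z5.600
G0 X26.000 Y13.000
G1 X22.192 Y22.192
G1 X13.000 Y26.000
G1 X3.808 Y22.192
G1 X0.000 Y13.000
G1 X3.808 Y3.808
G1 X13.000 Y0.000
G1 X22.192 Y3.808
G1 X26.000 Y13.000
; layer 3
G0 Z8.400
G0 X26.000 Y13.000
G1 X22.192 Y22.192
G1 X13.000 Y26.000
G1 X3.808 Y22.192
G1 X0.000 Y13.000
G1 X3.808 Y3.808
G1 X13.000 Y0.000
G1 X22.192 Y3.808
G1 X26.000 Y13.000
; layer 4
G0 Z11.200
G0 X26.000 Y13.000
G1 X22.192 Y22.192
G1 X13.000 Y26.000
G1 X3.808 Y22.192
G1 X0.000 Y13.000
G1 X3.808 Y3.808
G1 X13.000 Y0.000
G1 X22.192 Y3.808
G1 X26.000 Y13.000
; layer 5
G0 Z14.000
G0 X26.000 Y13.000
G1 X22.192 Y22.192
G1 X13.000 Y26.000
G1 X3.808 Y22.192
G1 X0.000 Y13.000
G1 X3.808 Y3.808
G1 X13.000 Y0.000
G1 X22.192 Y3.808
G1 X26.000 Y13.000
M2 ; end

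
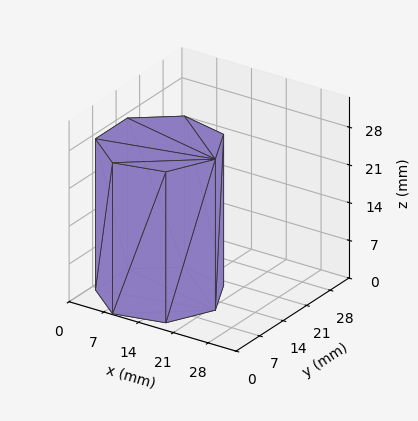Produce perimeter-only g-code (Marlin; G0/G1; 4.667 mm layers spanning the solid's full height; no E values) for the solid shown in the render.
Reading the render: the shape is a regular 7-sided prism (a cylinder approximated with 7 flat sides), circumscribed radius ≈ 11 mm, height ≈ 28 mm (dimensions read to the nearest mm from the axis ticks). For the g-code, the solid's height is divided into equal slices at the stated Δz and each level perimeter traced with G1 moves after a G0 lift.

; perimeter-only toolpath
G21 ; units = mm
G90 ; absolute positioning
G28 ; home
; layer 1
G0 Z4.667
G0 X22.000 Y11.000
G1 X17.858 Y19.600
G1 X8.552 Y21.724
G1 X1.089 Y15.773
G1 X1.089 Y6.227
G1 X8.552 Y0.276
G1 X17.858 Y2.400
G1 X22.000 Y11.000
; layer 2
G0 Z9.333
G0 X22.000 Y11.000
G1 X17.858 Y19.600
G1 X8.552 Y21.724
G1 X1.089 Y15.773
G1 X1.089 Y6.227
G1 X8.552 Y0.276
G1 X17.858 Y2.400
G1 X22.000 Y11.000
; layer 3
G0 Z14.000
G0 X22.000 Y11.000
G1 X17.858 Y19.600
G1 X8.552 Y21.724
G1 X1.089 Y15.773
G1 X1.089 Y6.227
G1 X8.552 Y0.276
G1 X17.858 Y2.400
G1 X22.000 Y11.000
; layer 4
G0 Z18.667
G0 X22.000 Y11.000
G1 X17.858 Y19.600
G1 X8.552 Y21.724
G1 X1.089 Y15.773
G1 X1.089 Y6.227
G1 X8.552 Y0.276
G1 X17.858 Y2.400
G1 X22.000 Y11.000
; layer 5
G0 Z23.333
G0 X22.000 Y11.000
G1 X17.858 Y19.600
G1 X8.552 Y21.724
G1 X1.089 Y15.773
G1 X1.089 Y6.227
G1 X8.552 Y0.276
G1 X17.858 Y2.400
G1 X22.000 Y11.000
; layer 6
G0 Z28.000
G0 X22.000 Y11.000
G1 X17.858 Y19.600
G1 X8.552 Y21.724
G1 X1.089 Y15.773
G1 X1.089 Y6.227
G1 X8.552 Y0.276
G1 X17.858 Y2.400
G1 X22.000 Y11.000
M2 ; end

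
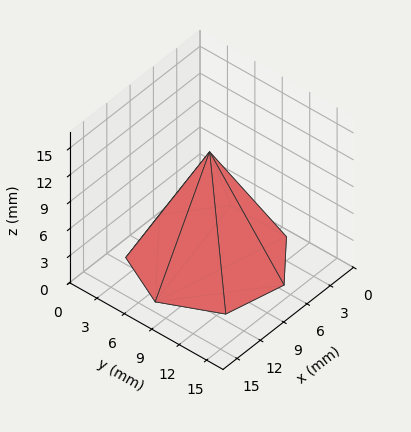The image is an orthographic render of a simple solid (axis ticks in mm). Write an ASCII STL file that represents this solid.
Reading the render: the shape is a regular 7-sided pyramid, base circumscribed radius ≈ 7 mm, apex at z ≈ 12 mm (dimensions read to the nearest mm from the axis ticks). For the STL, each face is triangulated and given an outward normal.

solid part
  facet normal 0.0000 0.0000 -1.0000
    outer loop
      vertex 5.44 13.82 0.00
      vertex 11.36 12.47 0.00
      vertex 14.00 7.00 0.00
    endloop
  endfacet
  facet normal 0.0000 0.0000 -1.0000
    outer loop
      vertex 0.69 10.04 0.00
      vertex 5.44 13.82 0.00
      vertex 14.00 7.00 0.00
    endloop
  endfacet
  facet normal 0.0000 0.0000 -1.0000
    outer loop
      vertex 0.69 3.96 0.00
      vertex 0.69 10.04 0.00
      vertex 14.00 7.00 0.00
    endloop
  endfacet
  facet normal 0.0000 0.0000 -1.0000
    outer loop
      vertex 5.44 0.18 0.00
      vertex 0.69 3.96 0.00
      vertex 14.00 7.00 0.00
    endloop
  endfacet
  facet normal 0.0000 0.0000 -1.0000
    outer loop
      vertex 11.36 1.53 0.00
      vertex 5.44 0.18 0.00
      vertex 14.00 7.00 0.00
    endloop
  endfacet
  facet normal 0.7973 0.3848 0.4651
    outer loop
      vertex 14.00 7.00 0.00
      vertex 11.36 12.47 0.00
      vertex 7.00 7.00 12.00
    endloop
  endfacet
  facet normal 0.1968 0.8632 0.4650
    outer loop
      vertex 11.36 12.47 0.00
      vertex 5.44 13.82 0.00
      vertex 7.00 7.00 12.00
    endloop
  endfacet
  facet normal -0.5512 0.6926 0.4653
    outer loop
      vertex 5.44 13.82 0.00
      vertex 0.69 10.04 0.00
      vertex 7.00 7.00 12.00
    endloop
  endfacet
  facet normal -0.8851 0.0000 0.4654
    outer loop
      vertex 0.69 10.04 0.00
      vertex 0.69 3.96 0.00
      vertex 7.00 7.00 12.00
    endloop
  endfacet
  facet normal -0.5512 -0.6926 0.4653
    outer loop
      vertex 0.69 3.96 0.00
      vertex 5.44 0.18 0.00
      vertex 7.00 7.00 12.00
    endloop
  endfacet
  facet normal 0.1968 -0.8632 0.4650
    outer loop
      vertex 5.44 0.18 0.00
      vertex 11.36 1.53 0.00
      vertex 7.00 7.00 12.00
    endloop
  endfacet
  facet normal 0.7973 -0.3848 0.4651
    outer loop
      vertex 11.36 1.53 0.00
      vertex 14.00 7.00 0.00
      vertex 7.00 7.00 12.00
    endloop
  endfacet
endsolid part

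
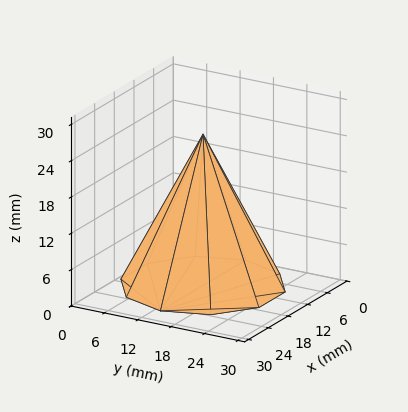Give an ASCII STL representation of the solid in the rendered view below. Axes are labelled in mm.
Reading the render: the shape is a regular 10-sided pyramid, base circumscribed radius ≈ 13 mm, apex at z ≈ 25 mm (dimensions read to the nearest mm from the axis ticks). For the STL, each face is triangulated and given an outward normal.

solid part
  facet normal 0.0000 0.0000 -1.0000
    outer loop
      vertex 17.0 25.4 0.0
      vertex 23.5 20.6 0.0
      vertex 26.0 13.0 0.0
    endloop
  endfacet
  facet normal 0.0000 0.0000 -1.0000
    outer loop
      vertex 9.0 25.4 0.0
      vertex 17.0 25.4 0.0
      vertex 26.0 13.0 0.0
    endloop
  endfacet
  facet normal 0.0000 0.0000 -1.0000
    outer loop
      vertex 2.5 20.6 0.0
      vertex 9.0 25.4 0.0
      vertex 26.0 13.0 0.0
    endloop
  endfacet
  facet normal 0.0000 0.0000 -1.0000
    outer loop
      vertex 0.0 13.0 0.0
      vertex 2.5 20.6 0.0
      vertex 26.0 13.0 0.0
    endloop
  endfacet
  facet normal 0.0000 0.0000 -1.0000
    outer loop
      vertex 2.5 5.4 0.0
      vertex 0.0 13.0 0.0
      vertex 26.0 13.0 0.0
    endloop
  endfacet
  facet normal 0.0000 0.0000 -1.0000
    outer loop
      vertex 9.0 0.6 0.0
      vertex 2.5 5.4 0.0
      vertex 26.0 13.0 0.0
    endloop
  endfacet
  facet normal 0.0000 0.0000 -1.0000
    outer loop
      vertex 17.0 0.6 0.0
      vertex 9.0 0.6 0.0
      vertex 26.0 13.0 0.0
    endloop
  endfacet
  facet normal 0.0000 0.0000 -1.0000
    outer loop
      vertex 23.5 5.4 0.0
      vertex 17.0 0.6 0.0
      vertex 26.0 13.0 0.0
    endloop
  endfacet
  facet normal 0.8517 0.2802 0.4429
    outer loop
      vertex 26.0 13.0 0.0
      vertex 23.5 20.6 0.0
      vertex 13.0 13.0 25.0
    endloop
  endfacet
  facet normal 0.5326 0.7212 0.4429
    outer loop
      vertex 23.5 20.6 0.0
      vertex 17.0 25.4 0.0
      vertex 13.0 13.0 25.0
    endloop
  endfacet
  facet normal 0.0000 0.8959 0.4443
    outer loop
      vertex 17.0 25.4 0.0
      vertex 9.0 25.4 0.0
      vertex 13.0 13.0 25.0
    endloop
  endfacet
  facet normal -0.5326 0.7212 0.4429
    outer loop
      vertex 9.0 25.4 0.0
      vertex 2.5 20.6 0.0
      vertex 13.0 13.0 25.0
    endloop
  endfacet
  facet normal -0.8517 0.2802 0.4429
    outer loop
      vertex 2.5 20.6 0.0
      vertex 0.0 13.0 0.0
      vertex 13.0 13.0 25.0
    endloop
  endfacet
  facet normal -0.8517 -0.2802 0.4429
    outer loop
      vertex 0.0 13.0 0.0
      vertex 2.5 5.4 0.0
      vertex 13.0 13.0 25.0
    endloop
  endfacet
  facet normal -0.5326 -0.7212 0.4429
    outer loop
      vertex 2.5 5.4 0.0
      vertex 9.0 0.6 0.0
      vertex 13.0 13.0 25.0
    endloop
  endfacet
  facet normal 0.0000 -0.8959 0.4443
    outer loop
      vertex 9.0 0.6 0.0
      vertex 17.0 0.6 0.0
      vertex 13.0 13.0 25.0
    endloop
  endfacet
  facet normal 0.5326 -0.7212 0.4429
    outer loop
      vertex 17.0 0.6 0.0
      vertex 23.5 5.4 0.0
      vertex 13.0 13.0 25.0
    endloop
  endfacet
  facet normal 0.8517 -0.2802 0.4429
    outer loop
      vertex 23.5 5.4 0.0
      vertex 26.0 13.0 0.0
      vertex 13.0 13.0 25.0
    endloop
  endfacet
endsolid part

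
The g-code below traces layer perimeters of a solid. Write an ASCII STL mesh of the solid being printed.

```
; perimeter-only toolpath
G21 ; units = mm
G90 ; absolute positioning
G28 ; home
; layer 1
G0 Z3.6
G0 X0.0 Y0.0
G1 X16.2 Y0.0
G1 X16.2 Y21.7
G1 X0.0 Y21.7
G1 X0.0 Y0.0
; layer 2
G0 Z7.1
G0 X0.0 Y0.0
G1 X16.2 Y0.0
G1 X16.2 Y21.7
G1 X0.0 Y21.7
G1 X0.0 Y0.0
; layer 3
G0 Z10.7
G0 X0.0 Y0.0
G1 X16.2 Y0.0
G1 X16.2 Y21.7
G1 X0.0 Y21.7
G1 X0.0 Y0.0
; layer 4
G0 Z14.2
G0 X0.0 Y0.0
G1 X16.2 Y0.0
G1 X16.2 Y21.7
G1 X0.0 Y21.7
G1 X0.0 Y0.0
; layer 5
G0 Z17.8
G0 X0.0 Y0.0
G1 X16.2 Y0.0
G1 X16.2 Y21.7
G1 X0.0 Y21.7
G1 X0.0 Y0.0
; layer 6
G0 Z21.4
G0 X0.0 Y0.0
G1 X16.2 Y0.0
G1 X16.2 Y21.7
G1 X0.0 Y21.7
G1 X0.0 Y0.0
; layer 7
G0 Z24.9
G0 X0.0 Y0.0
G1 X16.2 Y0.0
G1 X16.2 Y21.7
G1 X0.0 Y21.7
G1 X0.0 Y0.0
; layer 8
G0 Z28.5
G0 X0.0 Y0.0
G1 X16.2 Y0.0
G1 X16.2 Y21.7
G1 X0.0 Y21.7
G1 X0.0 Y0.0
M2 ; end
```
solid part
  facet normal 0.0000 0.0000 -1.0000
    outer loop
      vertex 16.2 21.7 0.0
      vertex 16.2 0.0 0.0
      vertex 0.0 0.0 0.0
    endloop
  endfacet
  facet normal 0.0000 0.0000 -1.0000
    outer loop
      vertex 0.0 21.7 0.0
      vertex 16.2 21.7 0.0
      vertex 0.0 0.0 0.0
    endloop
  endfacet
  facet normal 0.0000 0.0000 1.0000
    outer loop
      vertex 0.0 0.0 28.5
      vertex 16.2 0.0 28.5
      vertex 16.2 21.7 28.5
    endloop
  endfacet
  facet normal 0.0000 0.0000 1.0000
    outer loop
      vertex 0.0 0.0 28.5
      vertex 16.2 21.7 28.5
      vertex 0.0 21.7 28.5
    endloop
  endfacet
  facet normal 0.0000 -1.0000 0.0000
    outer loop
      vertex 0.0 0.0 0.0
      vertex 16.2 0.0 0.0
      vertex 16.2 0.0 28.5
    endloop
  endfacet
  facet normal 0.0000 -1.0000 0.0000
    outer loop
      vertex 0.0 0.0 0.0
      vertex 16.2 0.0 28.5
      vertex 0.0 0.0 28.5
    endloop
  endfacet
  facet normal 0.0000 1.0000 0.0000
    outer loop
      vertex 16.2 21.7 28.5
      vertex 16.2 21.7 0.0
      vertex 0.0 21.7 0.0
    endloop
  endfacet
  facet normal 0.0000 1.0000 0.0000
    outer loop
      vertex 0.0 21.7 28.5
      vertex 16.2 21.7 28.5
      vertex 0.0 21.7 0.0
    endloop
  endfacet
  facet normal -1.0000 0.0000 0.0000
    outer loop
      vertex 0.0 21.7 28.5
      vertex 0.0 21.7 0.0
      vertex 0.0 0.0 0.0
    endloop
  endfacet
  facet normal -1.0000 0.0000 0.0000
    outer loop
      vertex 0.0 0.0 28.5
      vertex 0.0 21.7 28.5
      vertex 0.0 0.0 0.0
    endloop
  endfacet
  facet normal 1.0000 0.0000 0.0000
    outer loop
      vertex 16.2 0.0 0.0
      vertex 16.2 21.7 0.0
      vertex 16.2 21.7 28.5
    endloop
  endfacet
  facet normal 1.0000 0.0000 0.0000
    outer loop
      vertex 16.2 0.0 0.0
      vertex 16.2 21.7 28.5
      vertex 16.2 0.0 28.5
    endloop
  endfacet
endsolid part

The G0 Z moves step by Δz≈3.6 mm. Every layer's G1 loop is the same polygon, so the solid is a straight extrusion of it from z=0 to z≈28.5. Closing with flat bottom and top caps and triangulating gives 12 facets — a rectangular box, roughly 16.2 × 21.7 mm footprint and 28.5 mm tall.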